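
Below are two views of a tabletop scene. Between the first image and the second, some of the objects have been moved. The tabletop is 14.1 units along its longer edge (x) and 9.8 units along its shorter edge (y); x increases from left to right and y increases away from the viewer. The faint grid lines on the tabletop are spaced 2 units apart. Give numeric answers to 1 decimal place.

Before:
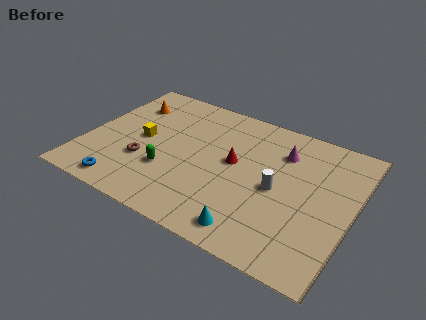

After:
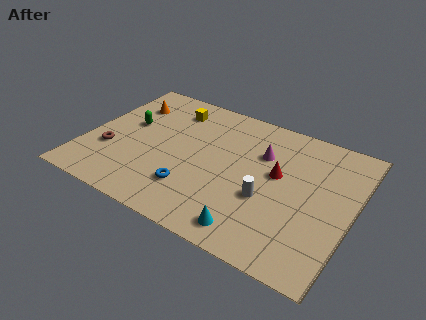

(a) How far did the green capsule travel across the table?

3.6

The green capsule moved from about (4.6, 3.2) to (2.0, 5.7), a distance of √(2.6² + 2.5²) ≈ 3.6.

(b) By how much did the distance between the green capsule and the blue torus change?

+2.2

The distance was about 2.9 in the first image and 5.1 in the second, so they moved 2.2 units further apart.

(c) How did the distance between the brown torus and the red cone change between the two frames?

+4.0

The distance was about 5.0 in the first image and 9.0 in the second, so they moved 4.0 units further apart.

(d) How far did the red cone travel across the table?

2.3

From (7.8, 5.4) to (10.1, 5.6), the red cone covered √(2.3² + 0.2²) ≈ 2.3 units.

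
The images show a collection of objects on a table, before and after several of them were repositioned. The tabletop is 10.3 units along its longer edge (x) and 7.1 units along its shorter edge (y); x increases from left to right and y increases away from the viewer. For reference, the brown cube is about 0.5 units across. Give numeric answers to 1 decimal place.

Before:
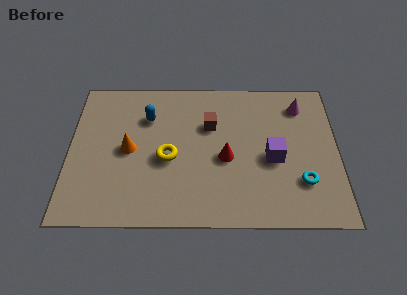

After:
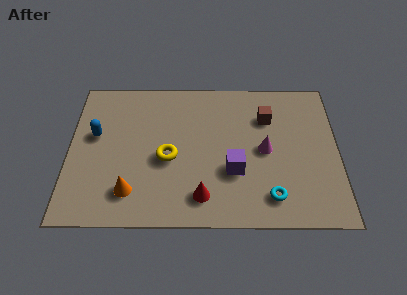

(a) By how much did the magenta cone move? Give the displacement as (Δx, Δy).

(-1.4, -2.2)

From the two frames, the magenta cone sits at roughly (8.9, 5.7) before and (7.5, 3.5) after.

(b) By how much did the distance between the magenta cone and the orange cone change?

-1.5

They were about 7.0 units apart before and 5.5 after — 1.5 units closer together.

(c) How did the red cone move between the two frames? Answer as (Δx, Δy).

(-0.9, -1.8)

From the two frames, the red cone sits at roughly (6.0, 3.1) before and (5.1, 1.3) after.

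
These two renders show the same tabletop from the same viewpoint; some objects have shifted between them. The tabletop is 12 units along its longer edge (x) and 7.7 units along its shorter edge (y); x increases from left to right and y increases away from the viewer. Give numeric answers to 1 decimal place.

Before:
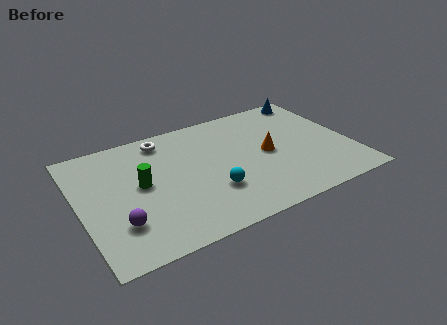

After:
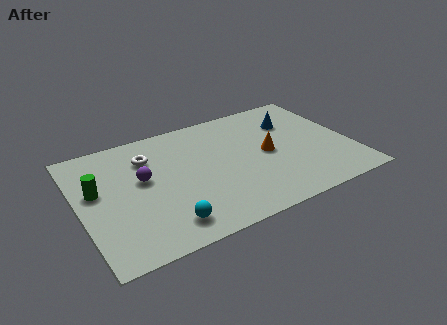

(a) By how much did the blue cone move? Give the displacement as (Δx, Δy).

(-1.2, -1.4)

The blue cone started near (10.9, 6.9) and ended near (9.7, 5.5).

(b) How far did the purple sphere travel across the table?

2.6

From (1.5, 2.1) to (2.8, 4.4), the purple sphere covered √(1.3² + 2.3²) ≈ 2.6 units.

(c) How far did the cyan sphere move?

2.5

The cyan sphere was near (5.6, 2.4) before and (3.4, 1.3) after, so it travelled √(2.2² + 1.1²) ≈ 2.5 units.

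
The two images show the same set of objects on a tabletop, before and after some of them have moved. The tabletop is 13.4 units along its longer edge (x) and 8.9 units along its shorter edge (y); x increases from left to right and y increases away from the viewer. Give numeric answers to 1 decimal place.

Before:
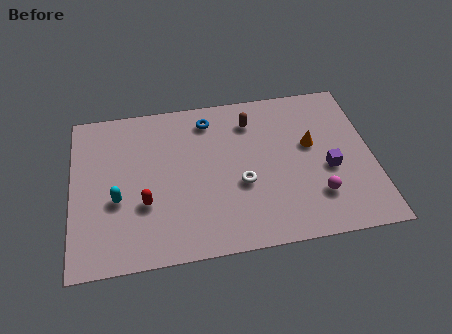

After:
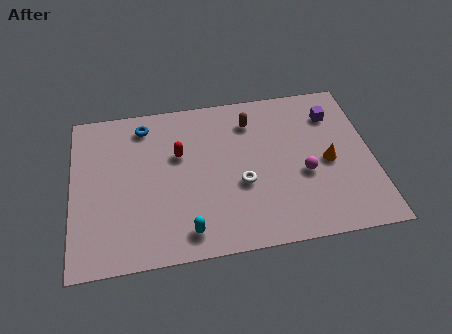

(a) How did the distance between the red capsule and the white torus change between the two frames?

-0.9

Before: roughly 4.3 units apart; after: 3.4. That's 0.9 units closer together.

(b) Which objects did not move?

the brown capsule and the white torus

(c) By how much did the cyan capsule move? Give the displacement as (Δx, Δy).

(3.0, -2.2)

The cyan capsule was at about (2.0, 3.5) and moved to about (5.0, 1.3).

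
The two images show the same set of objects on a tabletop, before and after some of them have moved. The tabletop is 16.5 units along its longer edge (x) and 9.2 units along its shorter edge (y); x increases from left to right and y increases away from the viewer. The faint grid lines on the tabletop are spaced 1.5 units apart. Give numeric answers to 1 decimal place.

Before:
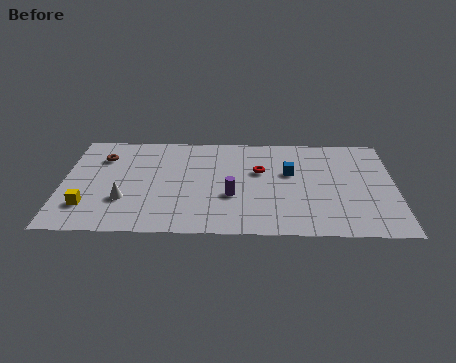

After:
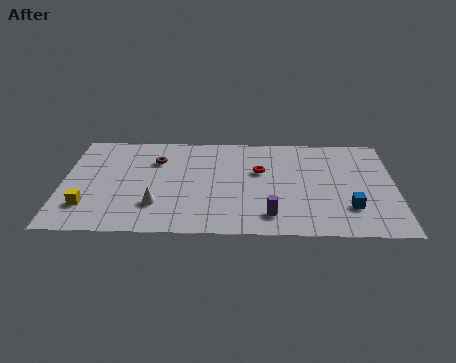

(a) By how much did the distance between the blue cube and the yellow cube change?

+2.4

Before: roughly 10.5 units apart; after: 12.9. That's 2.4 units further apart.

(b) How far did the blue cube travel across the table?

4.2

The blue cube was near (11.3, 5.6) before and (14.2, 2.5) after, so it travelled √(2.9² + 3.1²) ≈ 4.2 units.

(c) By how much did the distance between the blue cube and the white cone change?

+0.9

They were about 8.6 units apart before and 9.5 after — 0.9 units further apart.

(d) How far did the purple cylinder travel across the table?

2.5

The purple cylinder was near (8.4, 3.4) before and (10.3, 1.7) after, so it travelled √(1.9² + 1.7²) ≈ 2.5 units.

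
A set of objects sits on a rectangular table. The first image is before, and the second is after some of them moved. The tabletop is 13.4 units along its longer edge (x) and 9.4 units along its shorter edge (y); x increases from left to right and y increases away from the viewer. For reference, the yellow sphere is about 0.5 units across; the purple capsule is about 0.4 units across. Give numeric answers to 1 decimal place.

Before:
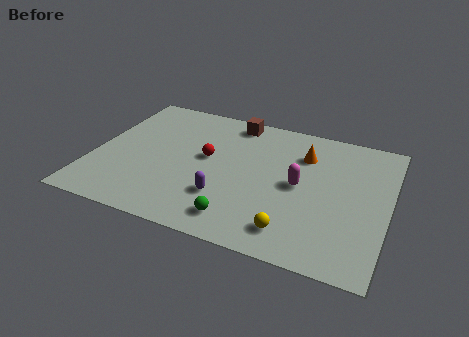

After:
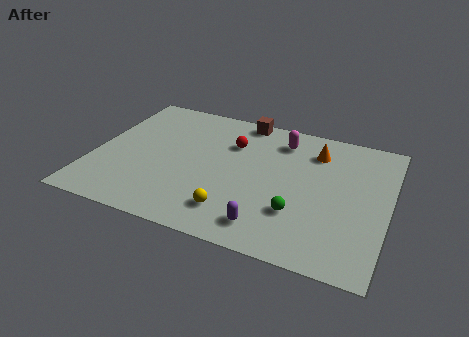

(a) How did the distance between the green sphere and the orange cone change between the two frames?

-1.4

They were about 5.9 units apart before and 4.5 after — 1.4 units closer together.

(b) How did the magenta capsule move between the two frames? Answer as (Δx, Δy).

(-1.1, 2.9)

From the two frames, the magenta capsule sits at roughly (9.4, 4.7) before and (8.3, 7.6) after.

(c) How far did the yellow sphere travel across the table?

2.7

From (9.4, 1.6) to (6.7, 1.9), the yellow sphere covered √(2.7² + 0.3²) ≈ 2.7 units.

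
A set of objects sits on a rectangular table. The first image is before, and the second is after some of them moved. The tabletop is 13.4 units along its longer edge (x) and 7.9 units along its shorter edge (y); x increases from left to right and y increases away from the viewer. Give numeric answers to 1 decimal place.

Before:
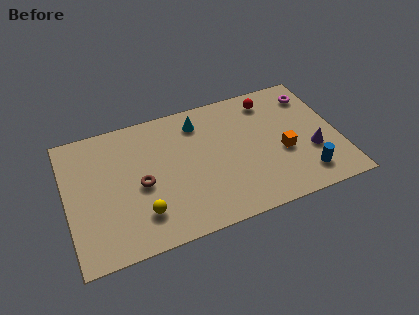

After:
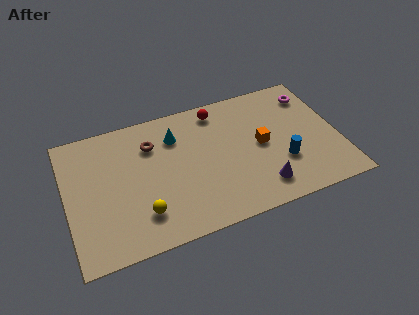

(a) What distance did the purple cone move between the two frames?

3.0

The purple cone was near (12.0, 2.8) before and (9.3, 1.5) after, so it travelled √(2.7² + 1.3²) ≈ 3.0 units.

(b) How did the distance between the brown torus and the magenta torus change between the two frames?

-1.1

Before: roughly 9.2 units apart; after: 8.1. That's 1.1 units closer together.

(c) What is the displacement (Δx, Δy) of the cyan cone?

(-1.2, -0.5)

The cyan cone started near (6.7, 6.4) and ended near (5.5, 5.9).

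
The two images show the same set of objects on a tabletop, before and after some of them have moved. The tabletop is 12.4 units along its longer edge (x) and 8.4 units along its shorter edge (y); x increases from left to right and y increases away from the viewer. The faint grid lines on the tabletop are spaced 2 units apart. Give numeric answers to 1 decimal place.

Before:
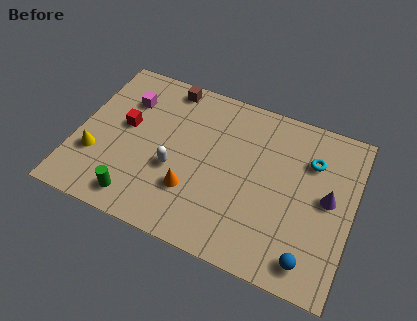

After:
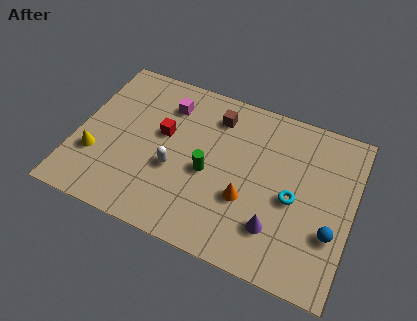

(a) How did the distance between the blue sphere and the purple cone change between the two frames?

-0.7

The distance was about 3.2 in the first image and 2.5 in the second, so they moved 0.7 units closer together.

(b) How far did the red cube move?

1.7

From (2.1, 4.7) to (3.8, 4.9), the red cube covered √(1.7² + 0.2²) ≈ 1.7 units.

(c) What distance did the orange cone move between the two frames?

2.5

The orange cone moved from about (5.4, 2.5) to (7.8, 3.0), a distance of √(2.4² + 0.5²) ≈ 2.5.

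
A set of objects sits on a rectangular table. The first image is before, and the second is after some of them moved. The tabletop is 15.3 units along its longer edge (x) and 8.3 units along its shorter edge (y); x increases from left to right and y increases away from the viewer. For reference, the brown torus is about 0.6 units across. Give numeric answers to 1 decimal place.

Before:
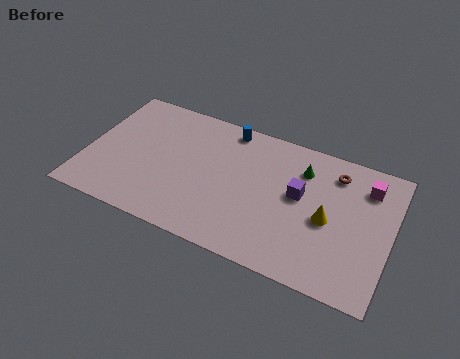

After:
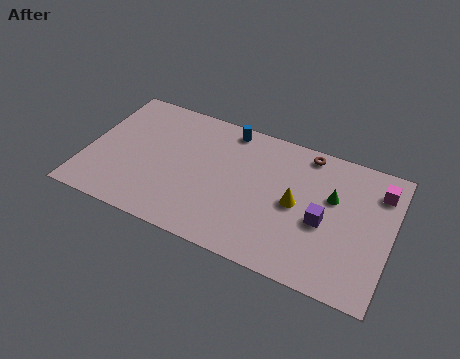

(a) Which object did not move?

the blue cylinder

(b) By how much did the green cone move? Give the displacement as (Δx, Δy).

(1.6, -1.1)

From the two frames, the green cone sits at roughly (10.7, 6.3) before and (12.3, 5.2) after.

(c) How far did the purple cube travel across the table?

1.7

The purple cube moved from about (10.7, 4.7) to (12.0, 3.6), a distance of √(1.3² + 1.1²) ≈ 1.7.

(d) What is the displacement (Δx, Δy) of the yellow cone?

(-1.6, 0.3)

From the two frames, the yellow cone sits at roughly (12.2, 3.8) before and (10.6, 4.1) after.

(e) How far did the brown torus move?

1.7

The brown torus was near (12.3, 6.7) before and (10.8, 7.4) after, so it travelled √(1.5² + 0.7²) ≈ 1.7 units.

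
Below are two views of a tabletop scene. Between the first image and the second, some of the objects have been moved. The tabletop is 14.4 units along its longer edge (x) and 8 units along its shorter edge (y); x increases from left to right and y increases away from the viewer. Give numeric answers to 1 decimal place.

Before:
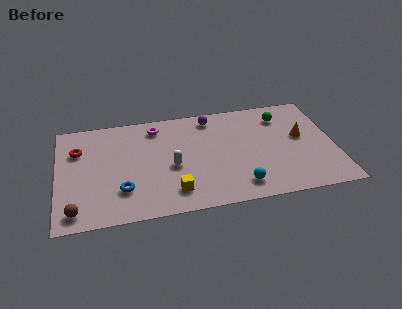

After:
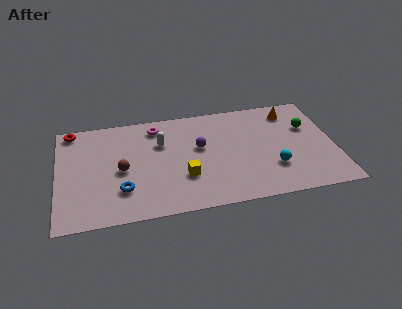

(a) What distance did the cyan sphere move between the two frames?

2.1

The cyan sphere moved from about (9.3, 1.4) to (11.1, 2.4), a distance of √(1.8² + 1.0²) ≈ 2.1.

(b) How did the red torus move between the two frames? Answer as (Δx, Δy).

(-0.3, 1.6)

The red torus started near (1.1, 5.6) and ended near (0.8, 7.2).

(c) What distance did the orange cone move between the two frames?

2.1

The orange cone moved from about (12.7, 4.5) to (12.3, 6.6), a distance of √(0.4² + 2.1²) ≈ 2.1.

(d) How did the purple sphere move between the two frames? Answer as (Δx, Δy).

(-0.7, -2.2)

From the two frames, the purple sphere sits at roughly (8.1, 6.9) before and (7.4, 4.7) after.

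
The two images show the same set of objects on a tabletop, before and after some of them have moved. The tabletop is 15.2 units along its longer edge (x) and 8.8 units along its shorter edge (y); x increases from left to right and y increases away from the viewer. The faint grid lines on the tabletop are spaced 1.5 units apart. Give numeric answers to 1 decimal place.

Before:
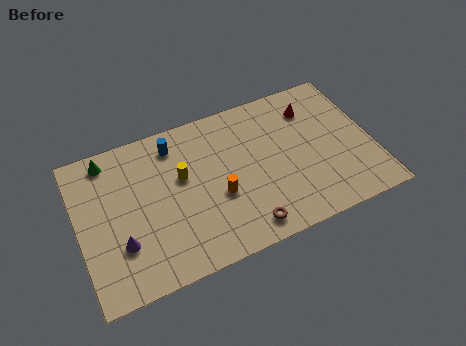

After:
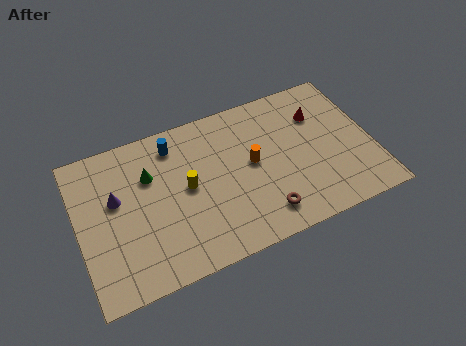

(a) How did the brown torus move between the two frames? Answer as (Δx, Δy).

(1.0, 0.4)

The brown torus was at about (8.2, 1.2) and moved to about (9.2, 1.6).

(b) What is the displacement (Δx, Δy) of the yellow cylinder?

(0.2, -0.7)

The yellow cylinder was at about (5.4, 5.3) and moved to about (5.6, 4.6).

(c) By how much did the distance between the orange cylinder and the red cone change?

-2.2

Before: roughly 6.2 units apart; after: 4.0. That's 2.2 units closer together.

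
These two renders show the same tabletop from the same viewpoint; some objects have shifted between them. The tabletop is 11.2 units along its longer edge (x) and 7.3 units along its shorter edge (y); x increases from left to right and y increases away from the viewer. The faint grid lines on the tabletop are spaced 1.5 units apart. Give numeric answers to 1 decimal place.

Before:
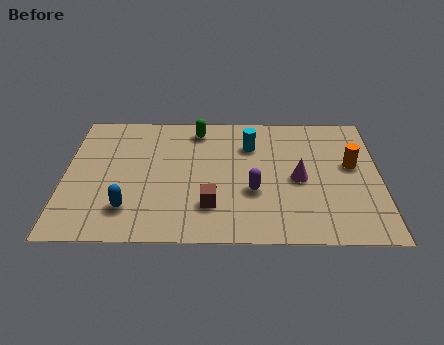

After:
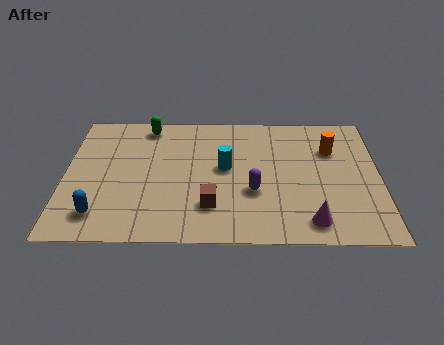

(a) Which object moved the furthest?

the magenta cone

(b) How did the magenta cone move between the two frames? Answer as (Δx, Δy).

(0.4, -2.3)

From the two frames, the magenta cone sits at roughly (8.3, 3.4) before and (8.7, 1.1) after.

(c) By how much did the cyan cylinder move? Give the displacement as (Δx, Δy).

(-0.9, -1.3)

The cyan cylinder was at about (6.6, 5.3) and moved to about (5.7, 4.0).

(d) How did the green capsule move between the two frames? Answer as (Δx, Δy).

(-1.8, 0.2)

From the two frames, the green capsule sits at roughly (4.7, 6.2) before and (2.9, 6.4) after.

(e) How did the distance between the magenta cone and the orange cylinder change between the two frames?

+2.0

The distance was about 2.1 in the first image and 4.1 in the second, so they moved 2.0 units further apart.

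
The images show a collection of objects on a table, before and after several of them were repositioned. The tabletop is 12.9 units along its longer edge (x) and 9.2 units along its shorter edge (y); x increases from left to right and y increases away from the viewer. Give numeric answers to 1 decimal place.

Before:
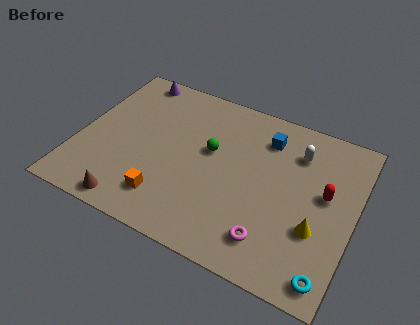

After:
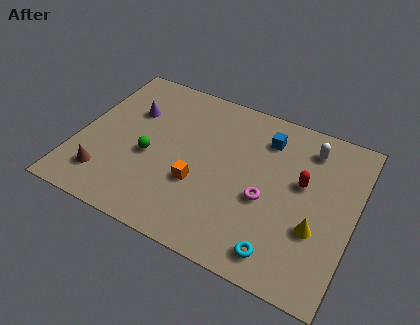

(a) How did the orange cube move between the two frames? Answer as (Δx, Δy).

(1.3, 1.4)

The orange cube was at about (4.5, 1.9) and moved to about (5.8, 3.3).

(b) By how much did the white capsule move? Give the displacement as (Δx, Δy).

(0.5, 0.5)

From the two frames, the white capsule sits at roughly (10.0, 7.0) before and (10.5, 7.5) after.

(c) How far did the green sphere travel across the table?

3.1

The green sphere was near (6.1, 5.4) before and (3.4, 3.9) after, so it travelled √(2.7² + 1.5²) ≈ 3.1 units.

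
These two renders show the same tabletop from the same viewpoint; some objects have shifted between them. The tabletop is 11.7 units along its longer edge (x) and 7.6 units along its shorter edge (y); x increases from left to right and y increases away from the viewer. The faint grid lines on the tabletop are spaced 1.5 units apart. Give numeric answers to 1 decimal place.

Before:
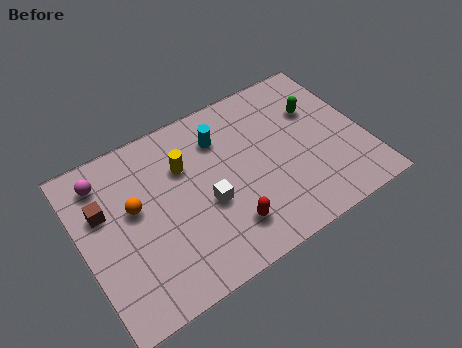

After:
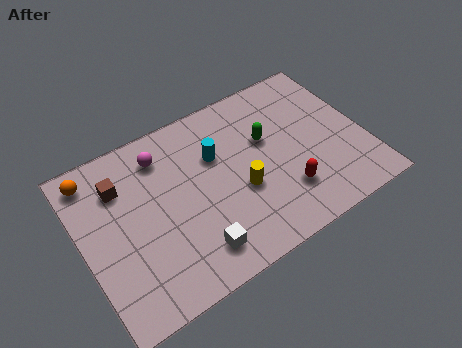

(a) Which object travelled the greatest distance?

the yellow cylinder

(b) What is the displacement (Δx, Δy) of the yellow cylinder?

(2.0, -2.2)

From the two frames, the yellow cylinder sits at roughly (4.4, 5.2) before and (6.4, 3.0) after.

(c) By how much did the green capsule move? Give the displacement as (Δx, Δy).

(-2.2, -0.4)

The green capsule was at about (10.0, 5.1) and moved to about (7.8, 4.7).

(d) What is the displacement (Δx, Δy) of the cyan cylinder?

(-0.3, -0.7)

The cyan cylinder was at about (6.0, 5.7) and moved to about (5.7, 5.0).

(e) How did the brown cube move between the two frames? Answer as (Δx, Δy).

(0.8, 0.7)

The brown cube was at about (1.0, 4.9) and moved to about (1.8, 5.6).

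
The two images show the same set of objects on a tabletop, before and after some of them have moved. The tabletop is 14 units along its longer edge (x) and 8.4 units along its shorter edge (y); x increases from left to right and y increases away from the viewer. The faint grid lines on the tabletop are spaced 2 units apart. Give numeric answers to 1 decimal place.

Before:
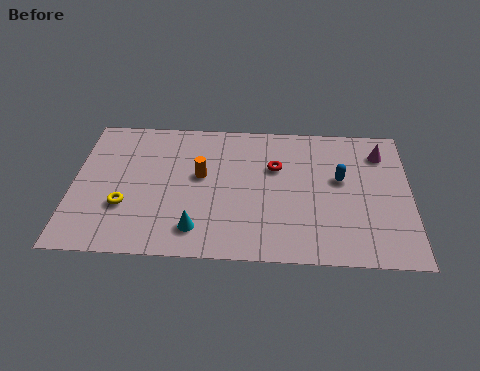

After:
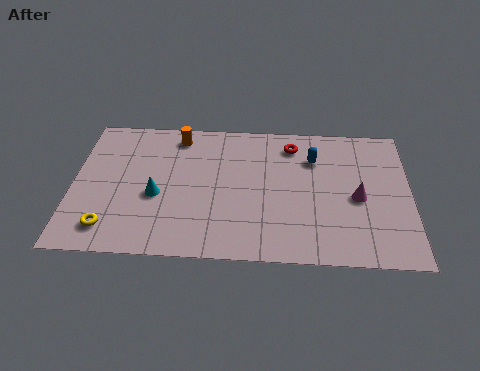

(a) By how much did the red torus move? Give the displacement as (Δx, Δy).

(0.7, 1.4)

The red torus started near (8.4, 5.5) and ended near (9.1, 6.9).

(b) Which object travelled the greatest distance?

the magenta cone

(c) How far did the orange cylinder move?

2.6

The orange cylinder was near (5.3, 4.8) before and (4.3, 7.2) after, so it travelled √(1.0² + 2.4²) ≈ 2.6 units.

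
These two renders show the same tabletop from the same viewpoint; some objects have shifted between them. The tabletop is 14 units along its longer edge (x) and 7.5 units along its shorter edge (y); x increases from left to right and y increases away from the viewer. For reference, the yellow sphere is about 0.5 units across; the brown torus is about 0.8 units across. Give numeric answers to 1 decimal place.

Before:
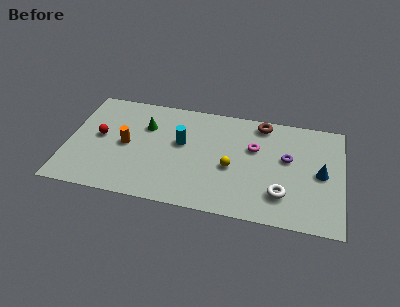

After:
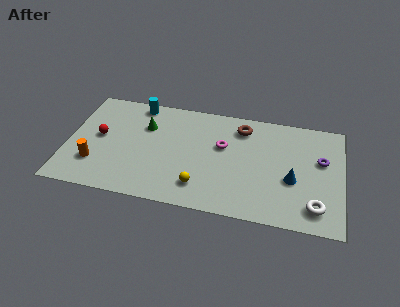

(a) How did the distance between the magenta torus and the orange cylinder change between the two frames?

+0.3

They were about 6.6 units apart before and 6.9 after — 0.3 units further apart.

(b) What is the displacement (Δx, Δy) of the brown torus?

(-1.0, -0.5)

From the two frames, the brown torus sits at roughly (9.8, 6.6) before and (8.8, 6.1) after.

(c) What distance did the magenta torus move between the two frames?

1.6

The magenta torus was near (9.5, 4.8) before and (7.9, 4.6) after, so it travelled √(1.6² + 0.2²) ≈ 1.6 units.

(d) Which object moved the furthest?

the cyan cylinder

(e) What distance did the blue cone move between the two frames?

1.6

From (12.9, 3.7) to (11.5, 3.0), the blue cone covered √(1.4² + 0.7²) ≈ 1.6 units.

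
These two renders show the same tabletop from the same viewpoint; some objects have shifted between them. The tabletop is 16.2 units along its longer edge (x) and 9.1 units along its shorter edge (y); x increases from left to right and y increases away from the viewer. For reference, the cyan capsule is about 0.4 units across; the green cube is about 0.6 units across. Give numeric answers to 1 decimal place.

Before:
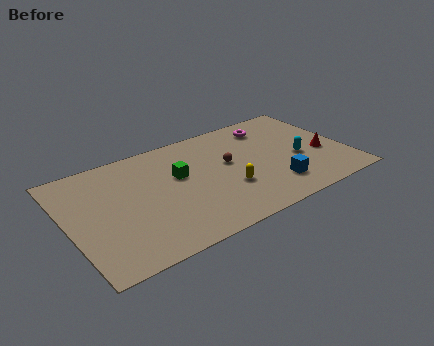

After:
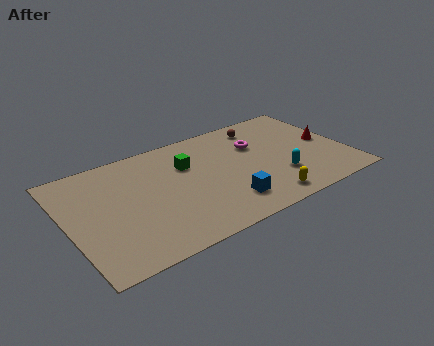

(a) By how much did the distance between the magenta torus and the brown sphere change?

-2.0

Before: roughly 3.6 units apart; after: 1.6. That's 2.0 units closer together.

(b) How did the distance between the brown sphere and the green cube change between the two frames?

+2.0

Before: roughly 2.9 units apart; after: 4.9. That's 2.0 units further apart.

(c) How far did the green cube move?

0.9

The green cube was near (6.5, 5.5) before and (7.1, 6.2) after, so it travelled √(0.6² + 0.7²) ≈ 0.9 units.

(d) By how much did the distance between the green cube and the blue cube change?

-1.6

They were about 6.1 units apart before and 4.5 after — 1.6 units closer together.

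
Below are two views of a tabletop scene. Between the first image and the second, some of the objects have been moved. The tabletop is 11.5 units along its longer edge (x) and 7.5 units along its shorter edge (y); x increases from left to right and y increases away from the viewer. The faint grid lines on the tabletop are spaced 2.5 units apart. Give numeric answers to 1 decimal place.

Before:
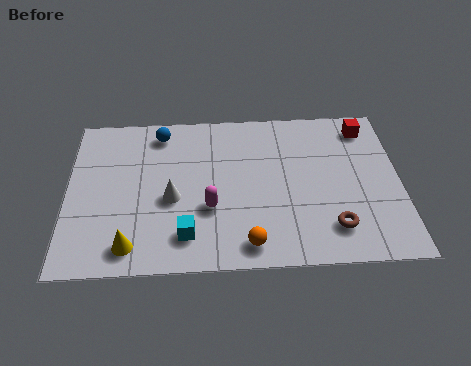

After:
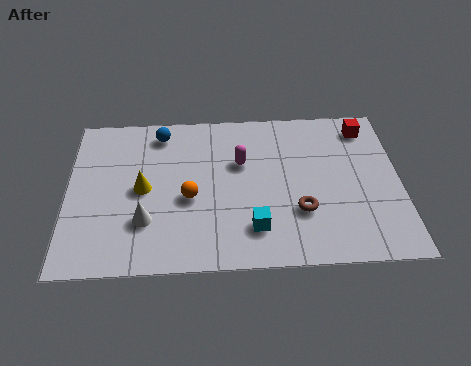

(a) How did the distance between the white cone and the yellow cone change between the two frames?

-1.0

The distance was about 2.5 in the first image and 1.5 in the second, so they moved 1.0 units closer together.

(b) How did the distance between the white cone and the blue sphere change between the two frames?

+1.0

Before: roughly 3.2 units apart; after: 4.2. That's 1.0 units further apart.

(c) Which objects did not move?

the red cube and the blue sphere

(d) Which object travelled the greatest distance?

the orange sphere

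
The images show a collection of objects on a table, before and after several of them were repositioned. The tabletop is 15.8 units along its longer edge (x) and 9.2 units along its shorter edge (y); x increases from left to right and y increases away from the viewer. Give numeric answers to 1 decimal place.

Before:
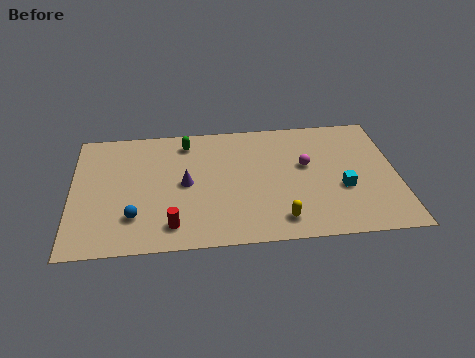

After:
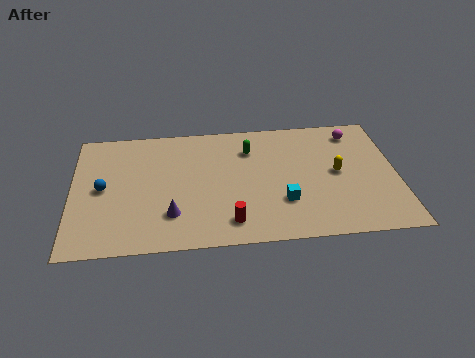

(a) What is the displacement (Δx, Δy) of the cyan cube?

(-2.9, -0.7)

From the two frames, the cyan cube sits at roughly (13.1, 3.5) before and (10.2, 2.8) after.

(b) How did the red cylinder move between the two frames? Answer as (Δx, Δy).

(2.8, 0.0)

From the two frames, the red cylinder sits at roughly (4.8, 1.6) before and (7.6, 1.6) after.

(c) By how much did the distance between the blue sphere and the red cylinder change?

+4.8

They were about 2.0 units apart before and 6.8 after — 4.8 units further apart.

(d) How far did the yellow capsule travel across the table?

4.3

The yellow capsule was near (10.0, 1.5) before and (12.9, 4.7) after, so it travelled √(2.9² + 3.2²) ≈ 4.3 units.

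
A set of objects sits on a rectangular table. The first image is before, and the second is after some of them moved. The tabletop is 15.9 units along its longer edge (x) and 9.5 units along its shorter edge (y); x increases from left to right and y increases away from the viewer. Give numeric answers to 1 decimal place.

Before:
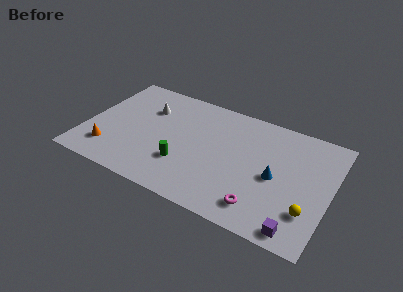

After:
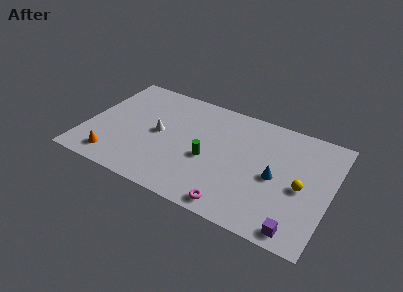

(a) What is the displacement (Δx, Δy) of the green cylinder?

(1.5, 1.1)

The green cylinder was at about (6.6, 2.9) and moved to about (8.1, 4.0).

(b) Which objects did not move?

the blue cone and the purple cube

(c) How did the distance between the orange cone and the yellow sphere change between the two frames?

-0.7

The distance was about 12.9 in the first image and 12.2 in the second, so they moved 0.7 units closer together.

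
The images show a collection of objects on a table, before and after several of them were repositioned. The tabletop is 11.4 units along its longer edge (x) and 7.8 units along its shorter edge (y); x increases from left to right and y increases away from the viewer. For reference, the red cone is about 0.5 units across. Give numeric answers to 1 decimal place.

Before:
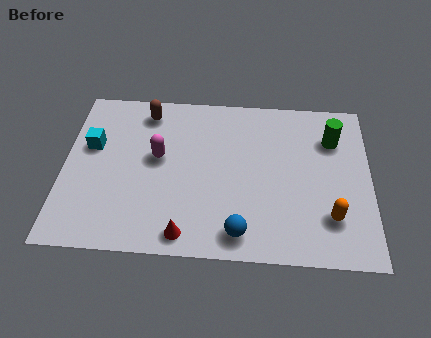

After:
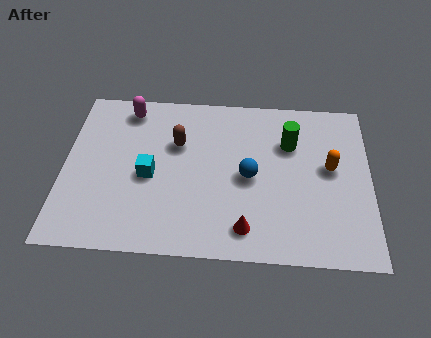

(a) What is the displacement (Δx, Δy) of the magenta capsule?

(-1.2, 2.3)

The magenta capsule was at about (3.5, 4.4) and moved to about (2.3, 6.7).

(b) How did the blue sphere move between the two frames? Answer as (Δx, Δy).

(0.3, 2.6)

From the two frames, the blue sphere sits at roughly (6.6, 1.1) before and (6.9, 3.7) after.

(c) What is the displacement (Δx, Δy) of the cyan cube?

(2.2, -1.3)

The cyan cube started near (1.0, 4.8) and ended near (3.2, 3.5).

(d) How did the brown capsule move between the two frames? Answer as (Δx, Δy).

(1.2, -1.5)

From the two frames, the brown capsule sits at roughly (3.0, 6.6) before and (4.2, 5.1) after.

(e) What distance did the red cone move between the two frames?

2.2

From (4.6, 0.9) to (6.8, 1.3), the red cone covered √(2.2² + 0.4²) ≈ 2.2 units.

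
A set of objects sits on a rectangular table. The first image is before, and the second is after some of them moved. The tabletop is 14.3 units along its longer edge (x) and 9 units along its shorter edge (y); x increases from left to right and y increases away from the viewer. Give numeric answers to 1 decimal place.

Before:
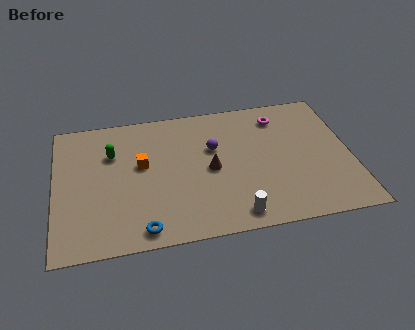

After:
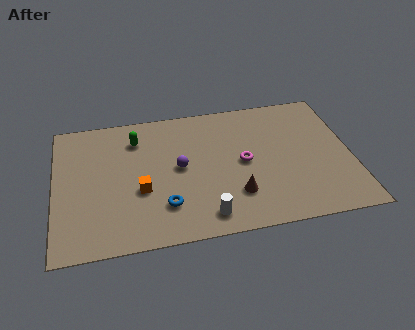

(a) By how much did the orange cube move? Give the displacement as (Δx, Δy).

(-0.1, -1.7)

The orange cube started near (4.2, 5.2) and ended near (4.1, 3.5).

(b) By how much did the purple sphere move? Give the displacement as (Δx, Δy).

(-1.7, -1.0)

The purple sphere was at about (7.7, 5.7) and moved to about (6.0, 4.7).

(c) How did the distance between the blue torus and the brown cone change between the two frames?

-1.3

They were about 4.7 units apart before and 3.4 after — 1.3 units closer together.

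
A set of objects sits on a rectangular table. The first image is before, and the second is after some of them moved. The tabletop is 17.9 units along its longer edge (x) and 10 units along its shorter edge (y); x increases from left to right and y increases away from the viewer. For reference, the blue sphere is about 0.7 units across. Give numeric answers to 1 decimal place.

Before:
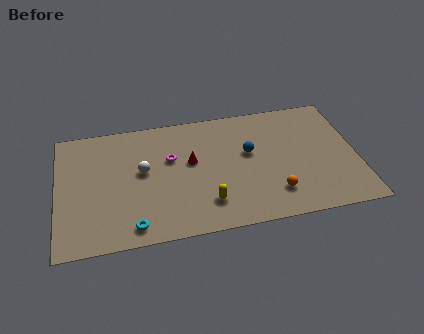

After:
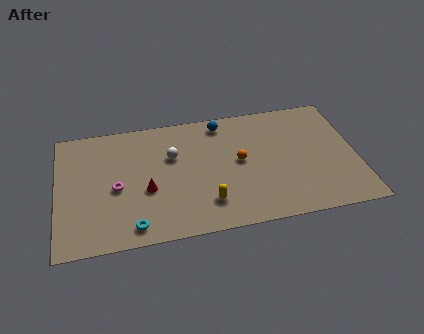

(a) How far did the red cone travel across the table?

3.2

The red cone moved from about (8.0, 5.8) to (5.3, 4.0), a distance of √(2.7² + 1.8²) ≈ 3.2.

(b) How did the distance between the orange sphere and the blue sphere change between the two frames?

-0.3

They were about 3.8 units apart before and 3.5 after — 0.3 units closer together.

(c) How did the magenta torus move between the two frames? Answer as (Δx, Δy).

(-3.3, -1.8)

The magenta torus started near (6.8, 6.3) and ended near (3.5, 4.5).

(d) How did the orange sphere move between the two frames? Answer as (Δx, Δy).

(-1.9, 3.0)

The orange sphere started near (12.8, 2.3) and ended near (10.9, 5.3).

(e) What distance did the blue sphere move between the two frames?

3.2

The blue sphere was near (11.5, 5.9) before and (10.0, 8.7) after, so it travelled √(1.5² + 2.8²) ≈ 3.2 units.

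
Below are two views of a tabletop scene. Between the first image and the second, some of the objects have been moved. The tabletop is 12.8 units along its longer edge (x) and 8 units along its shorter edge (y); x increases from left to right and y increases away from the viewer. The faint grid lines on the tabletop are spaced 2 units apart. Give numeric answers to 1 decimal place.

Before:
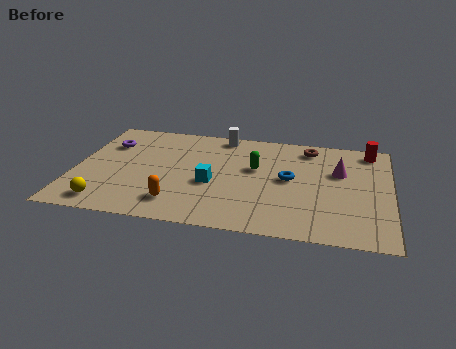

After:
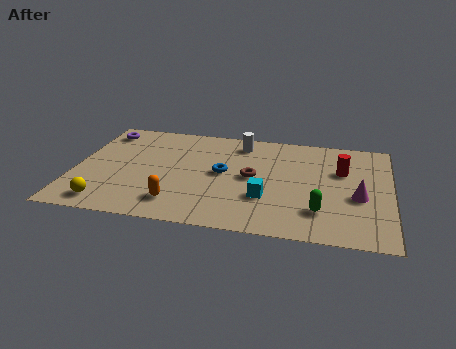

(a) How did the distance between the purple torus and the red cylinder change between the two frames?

-0.8

They were about 10.8 units apart before and 10.0 after — 0.8 units closer together.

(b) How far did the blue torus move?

2.7

From (8.7, 4.2) to (6.0, 4.2), the blue torus covered √(2.7² + 0.0²) ≈ 2.7 units.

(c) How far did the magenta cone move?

2.0

The magenta cone moved from about (10.7, 5.1) to (11.5, 3.3), a distance of √(0.8² + 1.8²) ≈ 2.0.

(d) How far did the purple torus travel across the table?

1.0

From (1.2, 5.7) to (0.9, 6.7), the purple torus covered √(0.3² + 1.0²) ≈ 1.0 units.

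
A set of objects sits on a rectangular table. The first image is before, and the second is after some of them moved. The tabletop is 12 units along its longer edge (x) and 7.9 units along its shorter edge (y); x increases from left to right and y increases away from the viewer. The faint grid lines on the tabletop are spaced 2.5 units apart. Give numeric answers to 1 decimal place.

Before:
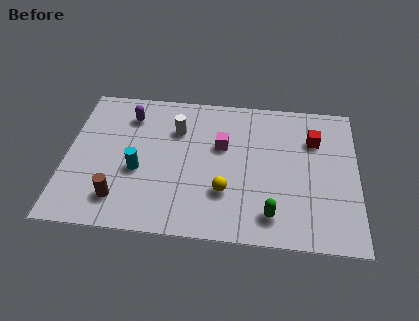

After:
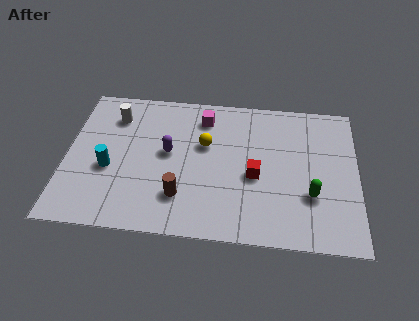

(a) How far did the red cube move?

3.3

The red cube was near (10.2, 5.6) before and (7.8, 3.4) after, so it travelled √(2.4² + 2.2²) ≈ 3.3 units.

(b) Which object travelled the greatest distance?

the red cube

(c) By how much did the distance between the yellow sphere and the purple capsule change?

-4.0

Before: roughly 5.6 units apart; after: 1.6. That's 4.0 units closer together.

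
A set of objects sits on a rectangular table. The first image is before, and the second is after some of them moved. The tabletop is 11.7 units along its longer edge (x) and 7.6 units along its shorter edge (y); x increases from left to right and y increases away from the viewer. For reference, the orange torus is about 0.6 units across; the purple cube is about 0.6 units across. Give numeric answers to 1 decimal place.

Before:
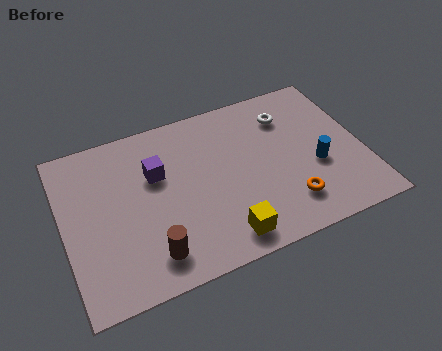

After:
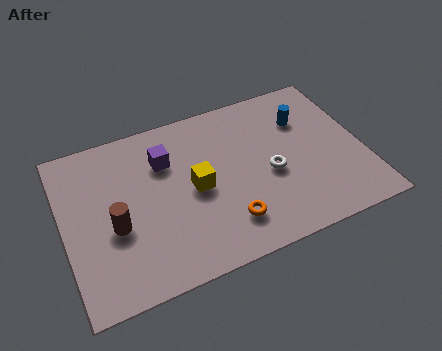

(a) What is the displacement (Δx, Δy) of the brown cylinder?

(-1.2, 1.7)

The brown cylinder started near (3.1, 1.4) and ended near (1.9, 3.1).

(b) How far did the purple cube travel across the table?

0.6

From (3.7, 4.9) to (4.1, 5.4), the purple cube covered √(0.4² + 0.5²) ≈ 0.6 units.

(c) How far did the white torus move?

2.7

The white torus moved from about (9.0, 5.8) to (8.0, 3.3), a distance of √(1.0² + 2.5²) ≈ 2.7.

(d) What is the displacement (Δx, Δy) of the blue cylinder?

(-0.2, 2.4)

From the two frames, the blue cylinder sits at roughly (9.8, 3.0) before and (9.6, 5.4) after.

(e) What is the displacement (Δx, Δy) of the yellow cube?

(-0.8, 2.6)

The yellow cube was at about (5.9, 1.1) and moved to about (5.1, 3.7).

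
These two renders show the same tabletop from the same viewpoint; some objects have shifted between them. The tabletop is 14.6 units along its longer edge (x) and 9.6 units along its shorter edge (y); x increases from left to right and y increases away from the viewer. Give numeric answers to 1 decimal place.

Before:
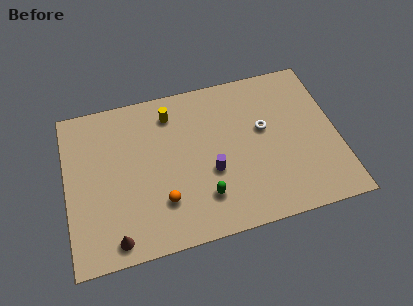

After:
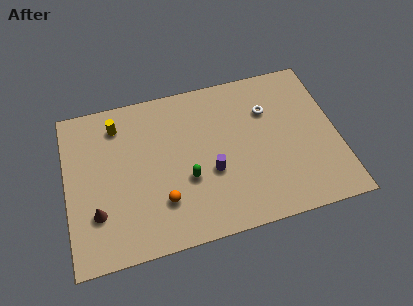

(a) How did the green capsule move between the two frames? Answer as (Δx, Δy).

(-0.8, 1.3)

The green capsule was at about (7.2, 2.3) and moved to about (6.4, 3.6).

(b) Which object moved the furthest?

the yellow cylinder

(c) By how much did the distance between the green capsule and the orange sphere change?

-0.5

The distance was about 2.2 in the first image and 1.7 in the second, so they moved 0.5 units closer together.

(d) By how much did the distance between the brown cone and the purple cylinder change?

+0.4

Before: roughly 5.9 units apart; after: 6.3. That's 0.4 units further apart.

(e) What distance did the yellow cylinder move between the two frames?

2.9

The yellow cylinder moved from about (5.8, 7.8) to (2.9, 7.8), a distance of √(2.9² + 0.0²) ≈ 2.9.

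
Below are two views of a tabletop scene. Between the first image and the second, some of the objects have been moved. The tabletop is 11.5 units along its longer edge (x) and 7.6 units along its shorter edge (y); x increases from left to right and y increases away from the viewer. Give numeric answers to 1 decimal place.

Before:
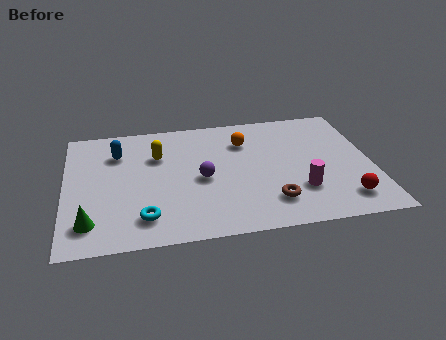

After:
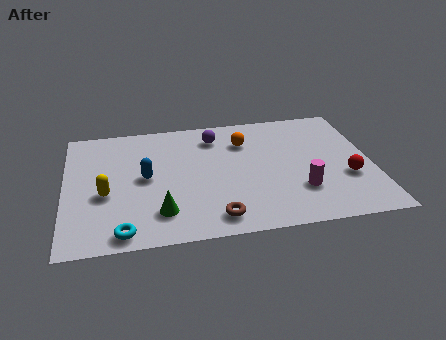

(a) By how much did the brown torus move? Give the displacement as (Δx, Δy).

(-2.1, -0.6)

The brown torus started near (7.6, 1.7) and ended near (5.5, 1.1).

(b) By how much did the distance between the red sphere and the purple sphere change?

+0.3

The distance was about 5.6 in the first image and 5.9 in the second, so they moved 0.3 units further apart.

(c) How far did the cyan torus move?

1.1

The cyan torus was near (2.9, 1.5) before and (2.1, 0.8) after, so it travelled √(0.8² + 0.7²) ≈ 1.1 units.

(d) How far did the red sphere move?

1.3

The red sphere moved from about (10.3, 1.4) to (10.5, 2.7), a distance of √(0.2² + 1.3²) ≈ 1.3.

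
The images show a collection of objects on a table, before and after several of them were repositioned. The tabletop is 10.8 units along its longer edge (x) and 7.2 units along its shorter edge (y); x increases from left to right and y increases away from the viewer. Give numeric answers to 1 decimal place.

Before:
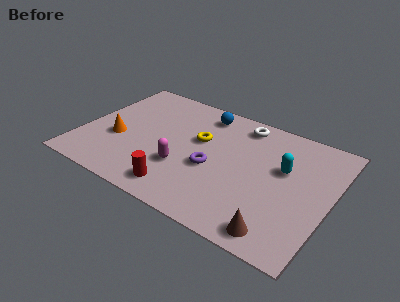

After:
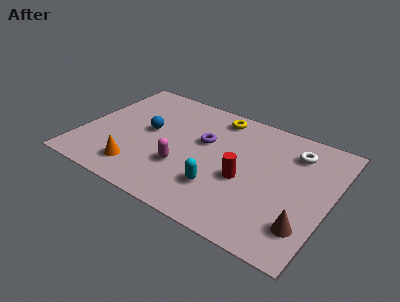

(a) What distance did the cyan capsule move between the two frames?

3.4

The cyan capsule was near (8.7, 4.4) before and (6.3, 2.0) after, so it travelled √(2.4² + 2.4²) ≈ 3.4 units.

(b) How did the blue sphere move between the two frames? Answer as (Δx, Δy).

(-2.1, -2.2)

The blue sphere started near (4.9, 6.1) and ended near (2.8, 3.9).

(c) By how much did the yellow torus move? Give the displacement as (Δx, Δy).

(0.5, 1.8)

The yellow torus was at about (5.0, 4.4) and moved to about (5.5, 6.2).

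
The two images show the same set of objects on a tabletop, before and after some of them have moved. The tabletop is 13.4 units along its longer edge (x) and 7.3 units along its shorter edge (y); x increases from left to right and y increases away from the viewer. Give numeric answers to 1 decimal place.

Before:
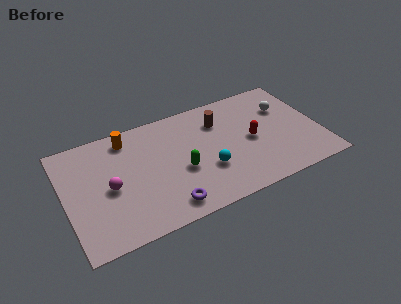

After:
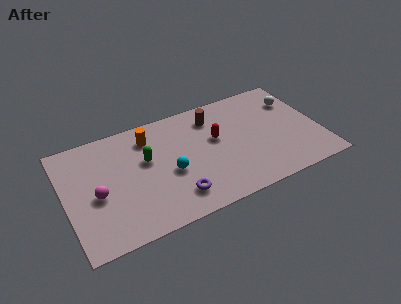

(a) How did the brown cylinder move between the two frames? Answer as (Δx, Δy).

(-0.3, 0.4)

From the two frames, the brown cylinder sits at roughly (8.3, 5.4) before and (8.0, 5.8) after.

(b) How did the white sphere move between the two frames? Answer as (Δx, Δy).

(0.6, 0.3)

The white sphere started near (11.8, 5.0) and ended near (12.4, 5.3).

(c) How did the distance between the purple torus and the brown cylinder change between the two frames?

-0.4

They were about 5.4 units apart before and 5.0 after — 0.4 units closer together.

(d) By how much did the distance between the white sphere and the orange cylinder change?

-0.6

The distance was about 8.4 in the first image and 7.8 in the second, so they moved 0.6 units closer together.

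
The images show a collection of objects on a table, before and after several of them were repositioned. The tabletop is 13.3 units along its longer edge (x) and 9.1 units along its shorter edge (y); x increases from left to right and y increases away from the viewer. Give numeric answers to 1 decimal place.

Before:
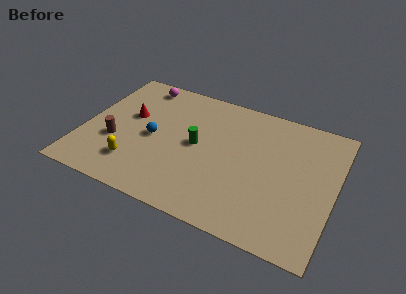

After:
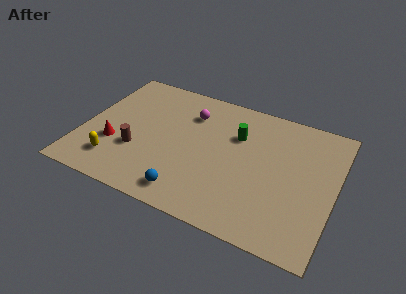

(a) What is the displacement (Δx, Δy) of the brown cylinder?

(1.2, -0.2)

The brown cylinder was at about (1.8, 3.3) and moved to about (3.0, 3.1).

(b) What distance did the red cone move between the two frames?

2.4

The red cone moved from about (2.3, 5.4) to (1.8, 3.1), a distance of √(0.5² + 2.3²) ≈ 2.4.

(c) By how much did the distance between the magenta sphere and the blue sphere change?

+1.6

Before: roughly 3.9 units apart; after: 5.5. That's 1.6 units further apart.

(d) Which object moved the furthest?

the blue sphere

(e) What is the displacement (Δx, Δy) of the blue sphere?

(2.3, -3.0)

The blue sphere was at about (3.7, 4.3) and moved to about (6.0, 1.3).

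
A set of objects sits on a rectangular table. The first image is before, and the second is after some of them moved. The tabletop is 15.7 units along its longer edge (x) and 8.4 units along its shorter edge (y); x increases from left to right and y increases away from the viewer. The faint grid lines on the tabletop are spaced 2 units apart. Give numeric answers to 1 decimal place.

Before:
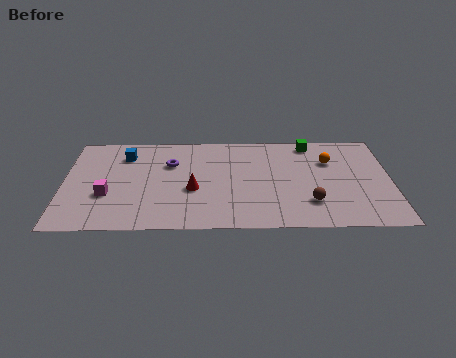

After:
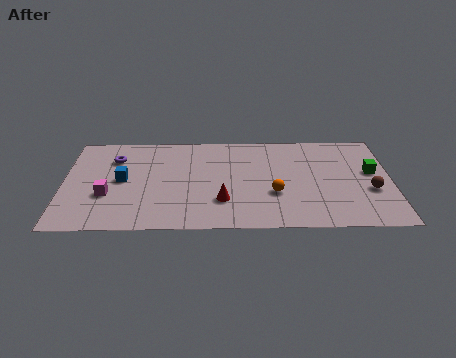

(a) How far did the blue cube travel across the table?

2.2

The blue cube was near (2.9, 6.5) before and (2.8, 4.3) after, so it travelled √(0.1² + 2.2²) ≈ 2.2 units.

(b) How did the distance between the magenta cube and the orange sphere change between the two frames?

-3.1

The distance was about 11.1 in the first image and 8.0 in the second, so they moved 3.1 units closer together.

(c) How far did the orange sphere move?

3.9

The orange sphere moved from about (12.8, 5.8) to (10.1, 3.0), a distance of √(2.7² + 2.8²) ≈ 3.9.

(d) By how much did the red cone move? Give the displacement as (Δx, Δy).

(1.4, -1.0)

The red cone started near (6.2, 3.4) and ended near (7.6, 2.4).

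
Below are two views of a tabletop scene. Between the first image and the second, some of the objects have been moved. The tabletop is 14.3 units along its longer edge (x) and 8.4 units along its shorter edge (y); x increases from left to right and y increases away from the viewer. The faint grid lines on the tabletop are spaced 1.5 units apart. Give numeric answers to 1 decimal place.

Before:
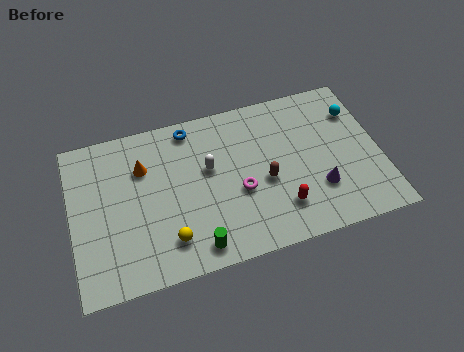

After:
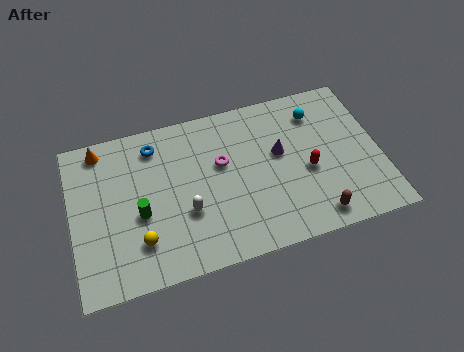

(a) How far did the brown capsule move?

3.3

From (8.9, 3.6) to (11.0, 1.1), the brown capsule covered √(2.1² + 2.5²) ≈ 3.3 units.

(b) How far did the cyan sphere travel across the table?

1.8

The cyan sphere was near (13.4, 6.2) before and (11.6, 6.6) after, so it travelled √(1.8² + 0.4²) ≈ 1.8 units.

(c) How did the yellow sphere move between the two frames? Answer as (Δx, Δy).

(-1.3, 0.3)

The yellow sphere started near (4.3, 1.8) and ended near (3.0, 2.1).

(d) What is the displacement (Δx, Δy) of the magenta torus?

(-0.7, 1.7)

The magenta torus was at about (7.7, 3.4) and moved to about (7.0, 5.1).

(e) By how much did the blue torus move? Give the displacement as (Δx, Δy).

(-1.7, -0.5)

The blue torus was at about (5.7, 7.4) and moved to about (4.0, 6.9).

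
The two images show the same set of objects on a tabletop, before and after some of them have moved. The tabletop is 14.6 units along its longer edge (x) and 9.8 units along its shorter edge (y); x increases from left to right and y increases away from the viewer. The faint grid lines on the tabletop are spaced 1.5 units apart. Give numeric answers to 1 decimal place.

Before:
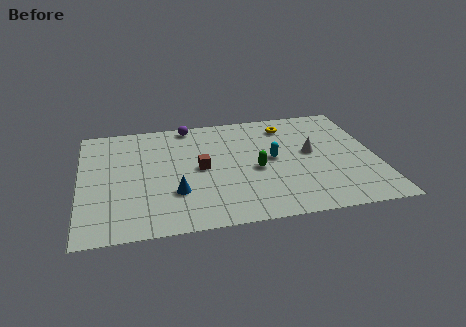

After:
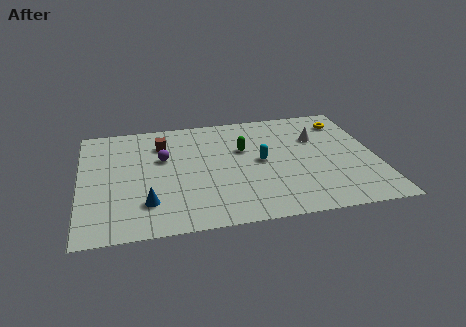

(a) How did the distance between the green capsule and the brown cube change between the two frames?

+1.4

The distance was about 2.8 in the first image and 4.2 in the second, so they moved 1.4 units further apart.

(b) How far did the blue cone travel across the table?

1.5

The blue cone moved from about (4.6, 3.0) to (3.2, 2.4), a distance of √(1.4² + 0.6²) ≈ 1.5.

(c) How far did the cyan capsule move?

0.6

The cyan capsule was near (9.5, 5.1) before and (8.9, 5.0) after, so it travelled √(0.6² + 0.1²) ≈ 0.6 units.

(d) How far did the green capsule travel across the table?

2.0

From (8.6, 4.3) to (8.1, 6.2), the green capsule covered √(0.5² + 1.9²) ≈ 2.0 units.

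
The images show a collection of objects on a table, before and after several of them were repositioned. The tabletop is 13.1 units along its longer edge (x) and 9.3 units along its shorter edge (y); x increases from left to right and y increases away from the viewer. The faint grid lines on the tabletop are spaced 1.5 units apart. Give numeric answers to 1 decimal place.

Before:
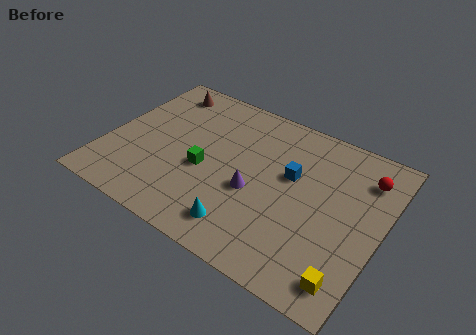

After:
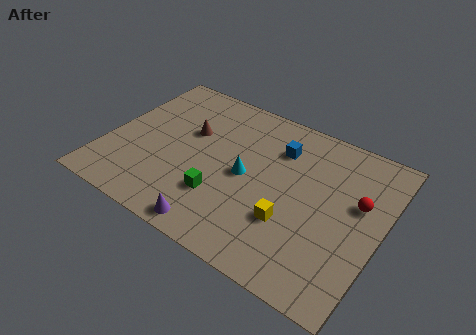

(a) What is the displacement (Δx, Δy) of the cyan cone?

(-0.4, 2.9)

The cyan cone was at about (7.1, 1.6) and moved to about (6.7, 4.5).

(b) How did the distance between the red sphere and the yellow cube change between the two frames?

-2.0

Before: roughly 5.8 units apart; after: 3.8. That's 2.0 units closer together.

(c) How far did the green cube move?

1.6

The green cube moved from about (4.8, 3.9) to (5.8, 2.7), a distance of √(1.0² + 1.2²) ≈ 1.6.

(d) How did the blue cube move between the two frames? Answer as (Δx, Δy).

(-0.8, 1.3)

The blue cube started near (8.7, 5.6) and ended near (7.9, 6.9).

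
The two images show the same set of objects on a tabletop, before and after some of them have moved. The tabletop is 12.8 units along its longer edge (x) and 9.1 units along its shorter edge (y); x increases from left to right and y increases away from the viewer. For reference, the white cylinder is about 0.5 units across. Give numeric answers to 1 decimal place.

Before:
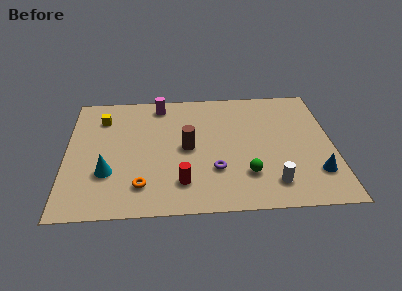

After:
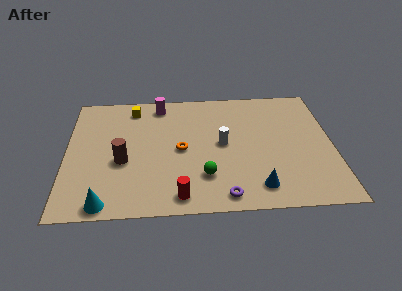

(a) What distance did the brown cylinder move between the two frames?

3.2

From (5.8, 4.5) to (2.7, 3.7), the brown cylinder covered √(3.1² + 0.8²) ≈ 3.2 units.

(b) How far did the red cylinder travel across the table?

0.9

From (5.5, 2.0) to (5.4, 1.1), the red cylinder covered √(0.1² + 0.9²) ≈ 0.9 units.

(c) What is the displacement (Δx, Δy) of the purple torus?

(0.4, -1.8)

The purple torus started near (7.1, 2.8) and ended near (7.5, 1.0).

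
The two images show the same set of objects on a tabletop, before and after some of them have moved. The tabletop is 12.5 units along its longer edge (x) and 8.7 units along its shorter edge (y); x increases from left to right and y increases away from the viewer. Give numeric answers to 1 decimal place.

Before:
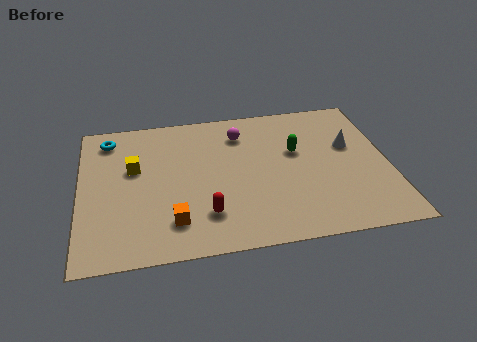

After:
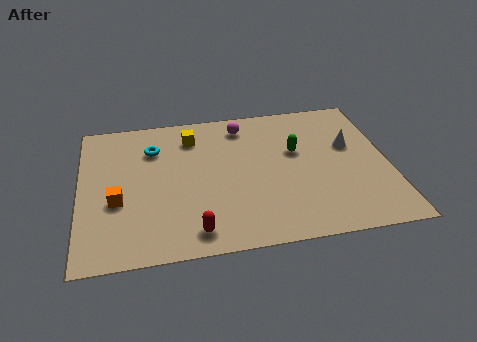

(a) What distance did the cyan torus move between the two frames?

2.0

From (1.2, 7.3) to (3.0, 6.4), the cyan torus covered √(1.8² + 0.9²) ≈ 2.0 units.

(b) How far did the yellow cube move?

2.9

The yellow cube moved from about (2.2, 5.3) to (4.6, 6.9), a distance of √(2.4² + 1.6²) ≈ 2.9.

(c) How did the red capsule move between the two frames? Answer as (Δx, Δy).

(-0.5, -0.9)

The red capsule was at about (5.0, 2.1) and moved to about (4.5, 1.2).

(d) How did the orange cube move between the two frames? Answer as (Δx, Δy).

(-2.2, 1.5)

The orange cube started near (3.7, 1.9) and ended near (1.5, 3.4).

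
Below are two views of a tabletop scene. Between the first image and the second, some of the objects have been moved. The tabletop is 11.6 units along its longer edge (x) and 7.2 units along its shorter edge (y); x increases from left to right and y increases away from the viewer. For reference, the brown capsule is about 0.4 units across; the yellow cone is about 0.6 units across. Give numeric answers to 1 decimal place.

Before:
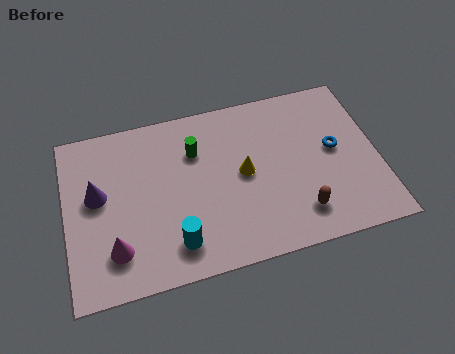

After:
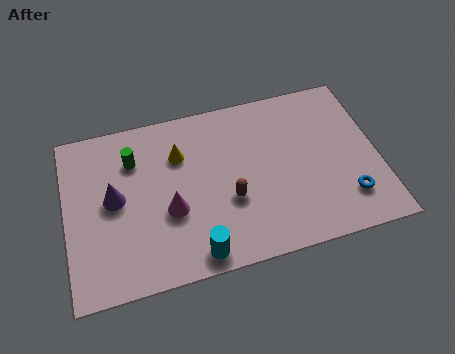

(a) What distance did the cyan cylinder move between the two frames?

0.9

From (3.9, 1.4) to (4.6, 0.8), the cyan cylinder covered √(0.7² + 0.6²) ≈ 0.9 units.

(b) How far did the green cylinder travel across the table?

2.3

From (4.9, 5.1) to (2.6, 5.3), the green cylinder covered √(2.3² + 0.2²) ≈ 2.3 units.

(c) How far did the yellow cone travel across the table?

2.7

The yellow cone moved from about (6.6, 3.7) to (4.3, 5.1), a distance of √(2.3² + 1.4²) ≈ 2.7.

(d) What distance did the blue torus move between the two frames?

2.2

From (10.0, 3.9) to (10.3, 1.7), the blue torus covered √(0.3² + 2.2²) ≈ 2.2 units.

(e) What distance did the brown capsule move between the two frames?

2.8

The brown capsule was near (8.5, 1.5) before and (6.0, 2.7) after, so it travelled √(2.5² + 1.2²) ≈ 2.8 units.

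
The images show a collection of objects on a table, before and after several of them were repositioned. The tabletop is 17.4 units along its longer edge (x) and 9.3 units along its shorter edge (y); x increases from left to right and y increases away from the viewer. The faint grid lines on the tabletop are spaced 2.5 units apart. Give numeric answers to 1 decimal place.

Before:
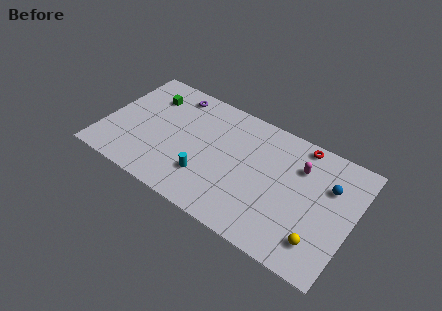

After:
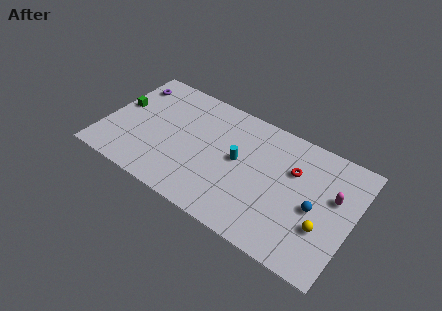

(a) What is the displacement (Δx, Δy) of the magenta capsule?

(2.5, -1.0)

From the two frames, the magenta capsule sits at roughly (13.5, 6.7) before and (16.0, 5.7) after.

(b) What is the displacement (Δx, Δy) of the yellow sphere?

(0.1, 1.1)

From the two frames, the yellow sphere sits at roughly (15.5, 2.0) before and (15.6, 3.1) after.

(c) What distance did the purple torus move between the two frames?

3.2

The purple torus moved from about (4.3, 8.0) to (1.2, 7.4), a distance of √(3.1² + 0.6²) ≈ 3.2.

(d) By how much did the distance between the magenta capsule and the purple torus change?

+5.6

The distance was about 9.3 in the first image and 14.9 in the second, so they moved 5.6 units further apart.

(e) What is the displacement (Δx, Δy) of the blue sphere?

(-0.7, -2.1)

From the two frames, the blue sphere sits at roughly (15.6, 6.3) before and (14.9, 4.2) after.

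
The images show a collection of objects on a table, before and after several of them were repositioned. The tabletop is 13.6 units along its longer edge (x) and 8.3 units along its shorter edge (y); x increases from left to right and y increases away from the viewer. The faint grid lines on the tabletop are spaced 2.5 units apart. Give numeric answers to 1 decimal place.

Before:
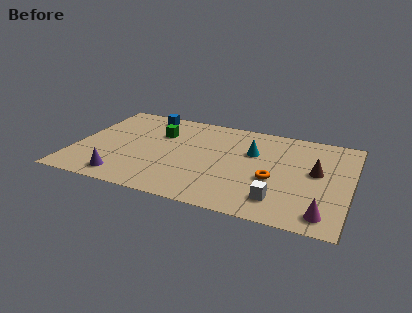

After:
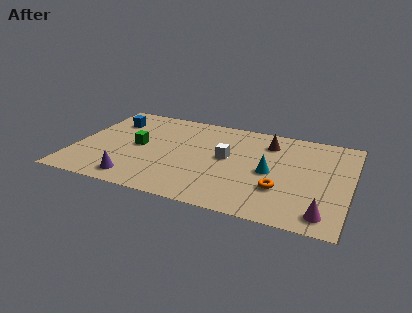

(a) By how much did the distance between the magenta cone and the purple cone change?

-0.6

Before: roughly 9.8 units apart; after: 9.2. That's 0.6 units closer together.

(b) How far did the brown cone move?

3.1

From (11.9, 4.6) to (9.4, 6.5), the brown cone covered √(2.5² + 1.9²) ≈ 3.1 units.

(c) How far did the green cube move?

1.7

From (4.0, 5.7) to (3.1, 4.2), the green cube covered √(0.9² + 1.5²) ≈ 1.7 units.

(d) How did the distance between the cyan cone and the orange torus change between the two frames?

-1.0

The distance was about 2.4 in the first image and 1.4 in the second, so they moved 1.0 units closer together.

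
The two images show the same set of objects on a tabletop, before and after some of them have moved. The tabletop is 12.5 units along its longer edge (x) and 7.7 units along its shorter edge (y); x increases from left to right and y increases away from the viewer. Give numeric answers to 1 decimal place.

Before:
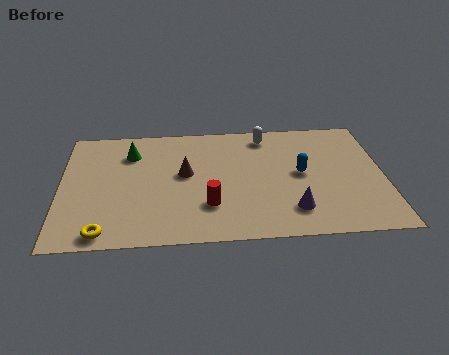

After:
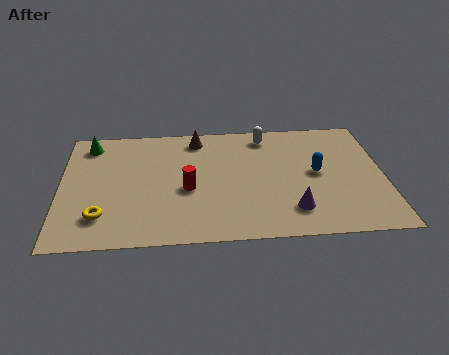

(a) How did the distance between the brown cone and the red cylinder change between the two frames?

+1.0

Before: roughly 2.3 units apart; after: 3.3. That's 1.0 units further apart.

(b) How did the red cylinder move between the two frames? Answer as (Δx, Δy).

(-0.8, 1.1)

The red cylinder was at about (5.7, 2.2) and moved to about (4.9, 3.3).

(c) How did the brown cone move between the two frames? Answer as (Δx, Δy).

(0.5, 2.3)

The brown cone was at about (4.8, 4.3) and moved to about (5.3, 6.6).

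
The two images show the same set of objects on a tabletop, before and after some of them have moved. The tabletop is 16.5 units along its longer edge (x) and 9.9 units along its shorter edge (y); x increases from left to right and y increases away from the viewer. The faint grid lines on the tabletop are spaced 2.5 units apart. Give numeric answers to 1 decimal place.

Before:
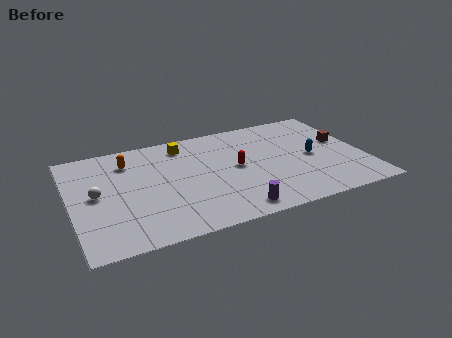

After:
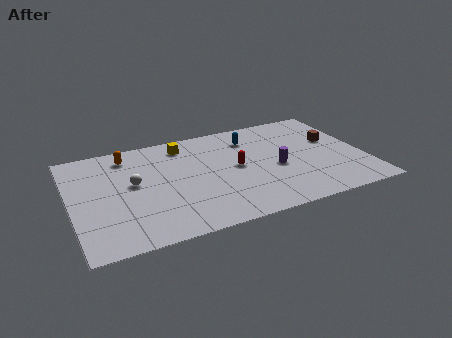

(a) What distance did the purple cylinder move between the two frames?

4.2

The purple cylinder was near (8.7, 1.2) before and (11.5, 4.3) after, so it travelled √(2.8² + 3.1²) ≈ 4.2 units.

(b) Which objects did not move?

the yellow cube and the red capsule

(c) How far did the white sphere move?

2.1

The white sphere was near (1.4, 5.1) before and (3.5, 5.5) after, so it travelled √(2.1² + 0.4²) ≈ 2.1 units.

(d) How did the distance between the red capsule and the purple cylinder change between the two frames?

-1.6

Before: roughly 3.9 units apart; after: 2.3. That's 1.6 units closer together.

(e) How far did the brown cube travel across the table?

0.6

The brown cube moved from about (15.5, 5.7) to (15.0, 6.0), a distance of √(0.5² + 0.3²) ≈ 0.6.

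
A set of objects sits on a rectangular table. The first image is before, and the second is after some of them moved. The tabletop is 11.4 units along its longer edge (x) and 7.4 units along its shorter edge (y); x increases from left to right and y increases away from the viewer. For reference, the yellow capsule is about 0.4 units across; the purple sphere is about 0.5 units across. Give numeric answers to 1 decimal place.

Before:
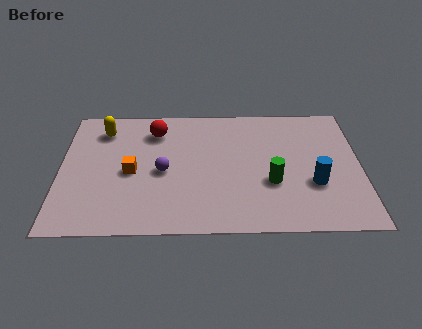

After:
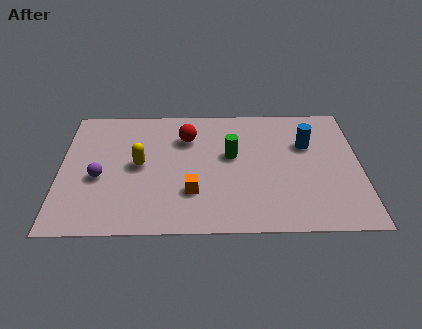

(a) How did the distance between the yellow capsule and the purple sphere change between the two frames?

-1.7

Before: roughly 3.4 units apart; after: 1.7. That's 1.7 units closer together.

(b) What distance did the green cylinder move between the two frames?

2.2

The green cylinder moved from about (8.0, 2.7) to (6.5, 4.3), a distance of √(1.5² + 1.6²) ≈ 2.2.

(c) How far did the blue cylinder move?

2.3

The blue cylinder moved from about (9.6, 2.6) to (9.4, 4.9), a distance of √(0.2² + 2.3²) ≈ 2.3.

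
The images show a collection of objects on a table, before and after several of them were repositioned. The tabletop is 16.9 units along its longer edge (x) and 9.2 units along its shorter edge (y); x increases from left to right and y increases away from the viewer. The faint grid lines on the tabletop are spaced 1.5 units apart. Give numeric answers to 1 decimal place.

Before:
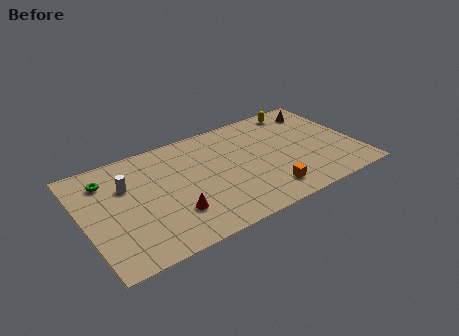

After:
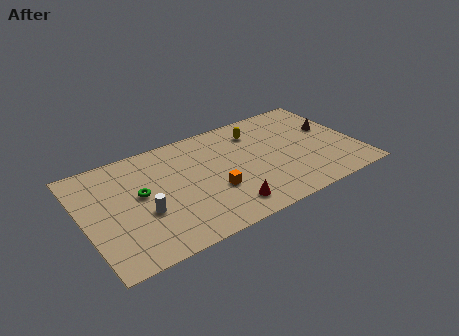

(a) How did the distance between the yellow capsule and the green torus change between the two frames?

-4.4

The distance was about 12.3 in the first image and 7.9 in the second, so they moved 4.4 units closer together.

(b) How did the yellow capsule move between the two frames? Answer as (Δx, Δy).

(-2.9, -0.9)

From the two frames, the yellow capsule sits at roughly (14.0, 8.1) before and (11.1, 7.2) after.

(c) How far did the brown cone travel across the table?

2.0

The brown cone was near (15.2, 7.5) before and (15.6, 5.5) after, so it travelled √(0.4² + 2.0²) ≈ 2.0 units.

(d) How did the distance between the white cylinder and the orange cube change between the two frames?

-5.0

The distance was about 9.3 in the first image and 4.3 in the second, so they moved 5.0 units closer together.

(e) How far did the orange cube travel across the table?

3.5

The orange cube was near (10.9, 1.7) before and (7.8, 3.3) after, so it travelled √(3.1² + 1.6²) ≈ 3.5 units.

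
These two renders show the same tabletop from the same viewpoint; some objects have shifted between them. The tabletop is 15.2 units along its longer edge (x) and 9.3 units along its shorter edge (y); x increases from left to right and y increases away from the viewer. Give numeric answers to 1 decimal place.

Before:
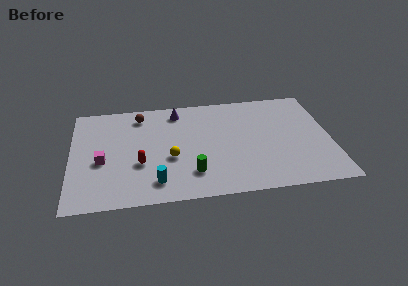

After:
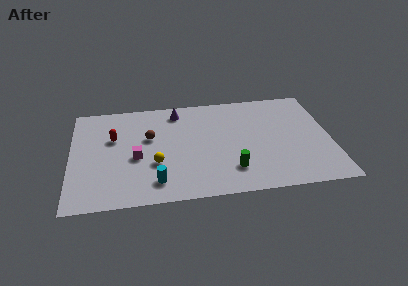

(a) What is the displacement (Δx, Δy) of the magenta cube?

(2.0, 0.1)

The magenta cube was at about (1.8, 3.9) and moved to about (3.8, 4.0).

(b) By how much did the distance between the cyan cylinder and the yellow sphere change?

-0.6

Before: roughly 2.2 units apart; after: 1.6. That's 0.6 units closer together.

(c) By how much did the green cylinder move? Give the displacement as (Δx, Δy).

(2.3, 0.0)

From the two frames, the green cylinder sits at roughly (7.0, 2.2) before and (9.3, 2.2) after.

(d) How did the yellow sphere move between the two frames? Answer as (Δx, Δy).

(-0.9, -0.4)

The yellow sphere was at about (5.8, 3.7) and moved to about (4.9, 3.3).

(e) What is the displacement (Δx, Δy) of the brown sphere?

(0.5, -2.1)

The brown sphere was at about (4.1, 7.8) and moved to about (4.6, 5.7).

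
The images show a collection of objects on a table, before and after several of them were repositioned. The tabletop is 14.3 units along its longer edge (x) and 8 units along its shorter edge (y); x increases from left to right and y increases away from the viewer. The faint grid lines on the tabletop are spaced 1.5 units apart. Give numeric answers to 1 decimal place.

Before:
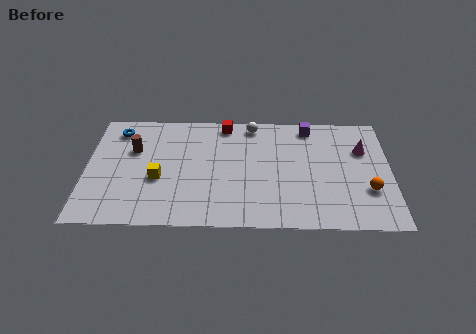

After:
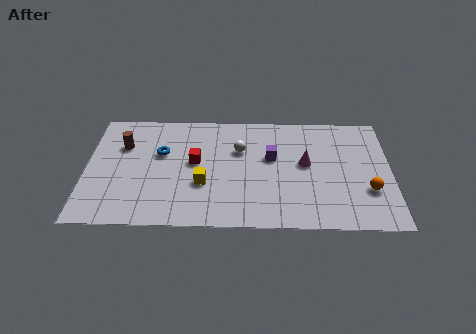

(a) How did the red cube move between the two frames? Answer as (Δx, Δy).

(-1.4, -2.7)

The red cube started near (6.5, 7.1) and ended near (5.1, 4.4).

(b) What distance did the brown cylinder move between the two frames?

0.6

The brown cylinder moved from about (2.2, 5.2) to (1.7, 5.5), a distance of √(0.5² + 0.3²) ≈ 0.6.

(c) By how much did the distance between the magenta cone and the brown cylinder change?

-2.1

Before: roughly 10.8 units apart; after: 8.7. That's 2.1 units closer together.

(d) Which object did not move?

the orange sphere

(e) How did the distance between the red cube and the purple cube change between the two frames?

-0.4

Before: roughly 4.0 units apart; after: 3.6. That's 0.4 units closer together.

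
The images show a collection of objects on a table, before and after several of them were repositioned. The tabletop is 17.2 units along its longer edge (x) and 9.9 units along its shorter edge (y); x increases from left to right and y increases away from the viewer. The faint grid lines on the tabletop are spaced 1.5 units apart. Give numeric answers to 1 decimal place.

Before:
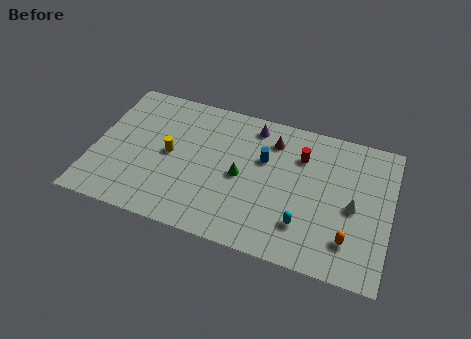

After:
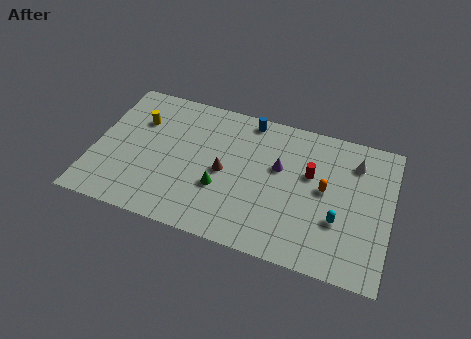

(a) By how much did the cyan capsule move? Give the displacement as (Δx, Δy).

(1.9, 0.9)

The cyan capsule started near (12.4, 2.5) and ended near (14.3, 3.4).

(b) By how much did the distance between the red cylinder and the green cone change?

+1.5

They were about 4.1 units apart before and 5.6 after — 1.5 units further apart.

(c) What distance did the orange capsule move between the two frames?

3.4

From (15.0, 2.3) to (13.4, 5.3), the orange capsule covered √(1.6² + 3.0²) ≈ 3.4 units.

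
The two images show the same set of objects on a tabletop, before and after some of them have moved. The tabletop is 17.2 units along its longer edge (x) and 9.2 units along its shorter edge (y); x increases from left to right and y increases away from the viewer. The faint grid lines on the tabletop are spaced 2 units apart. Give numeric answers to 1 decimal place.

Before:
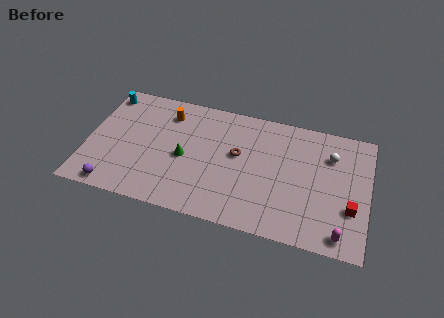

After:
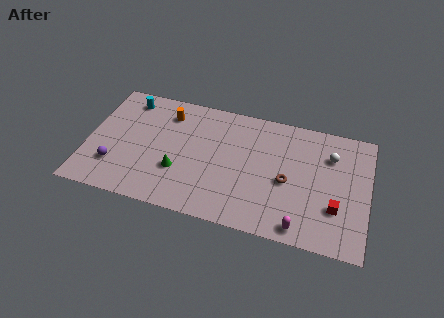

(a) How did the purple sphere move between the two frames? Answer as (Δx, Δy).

(-0.1, 1.6)

From the two frames, the purple sphere sits at roughly (1.9, 0.9) before and (1.8, 2.5) after.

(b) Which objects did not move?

the white sphere and the orange cylinder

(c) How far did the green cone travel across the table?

1.1

From (6.0, 4.2) to (5.7, 3.1), the green cone covered √(0.3² + 1.1²) ≈ 1.1 units.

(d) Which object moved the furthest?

the brown torus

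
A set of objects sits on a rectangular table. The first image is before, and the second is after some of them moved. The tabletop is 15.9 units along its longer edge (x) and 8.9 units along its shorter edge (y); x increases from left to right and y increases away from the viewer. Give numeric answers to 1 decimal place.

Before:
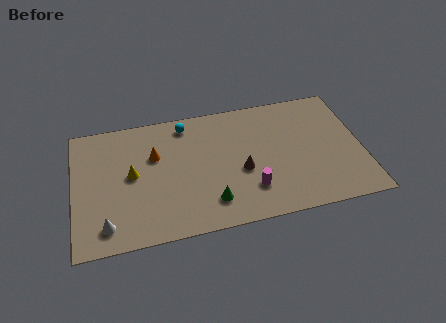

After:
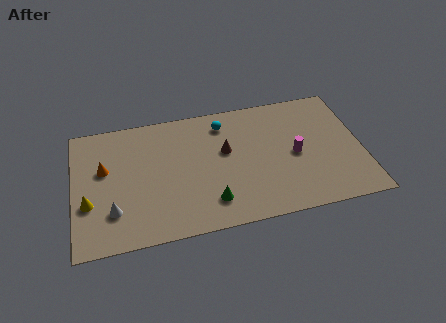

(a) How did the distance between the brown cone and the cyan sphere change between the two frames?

-2.9

Before: roughly 4.9 units apart; after: 2.0. That's 2.9 units closer together.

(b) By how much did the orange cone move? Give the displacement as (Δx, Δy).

(-2.8, -0.4)

The orange cone started near (4.5, 5.8) and ended near (1.7, 5.4).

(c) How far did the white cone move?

1.0

The white cone moved from about (1.7, 1.5) to (2.1, 2.4), a distance of √(0.4² + 0.9²) ≈ 1.0.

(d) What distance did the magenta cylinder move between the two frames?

3.2

From (9.6, 2.3) to (12.2, 4.2), the magenta cylinder covered √(2.6² + 1.9²) ≈ 3.2 units.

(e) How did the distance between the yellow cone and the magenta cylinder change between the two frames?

+4.6

The distance was about 6.8 in the first image and 11.4 in the second, so they moved 4.6 units further apart.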